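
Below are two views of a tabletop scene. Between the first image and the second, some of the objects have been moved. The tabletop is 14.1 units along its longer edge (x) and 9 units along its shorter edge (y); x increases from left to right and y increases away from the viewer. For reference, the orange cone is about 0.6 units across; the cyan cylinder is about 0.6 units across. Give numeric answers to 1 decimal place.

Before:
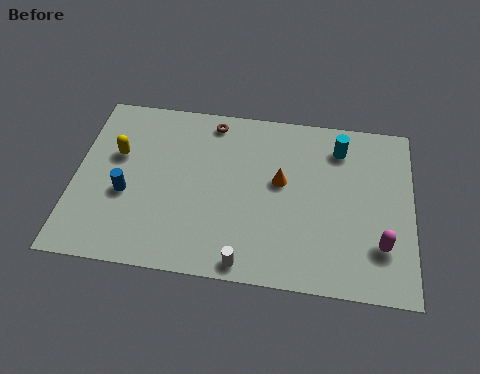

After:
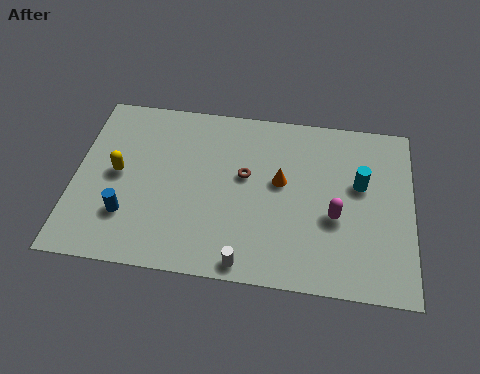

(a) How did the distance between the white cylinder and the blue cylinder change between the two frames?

-0.5

The distance was about 5.8 in the first image and 5.3 in the second, so they moved 0.5 units closer together.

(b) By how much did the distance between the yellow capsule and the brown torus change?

+0.8

They were about 4.5 units apart before and 5.3 after — 0.8 units further apart.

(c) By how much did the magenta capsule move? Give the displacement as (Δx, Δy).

(-1.9, 1.2)

The magenta capsule started near (12.8, 2.4) and ended near (10.9, 3.6).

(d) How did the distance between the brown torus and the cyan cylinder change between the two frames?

-0.6

Before: roughly 5.4 units apart; after: 4.8. That's 0.6 units closer together.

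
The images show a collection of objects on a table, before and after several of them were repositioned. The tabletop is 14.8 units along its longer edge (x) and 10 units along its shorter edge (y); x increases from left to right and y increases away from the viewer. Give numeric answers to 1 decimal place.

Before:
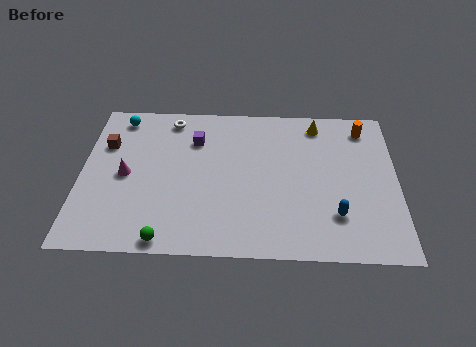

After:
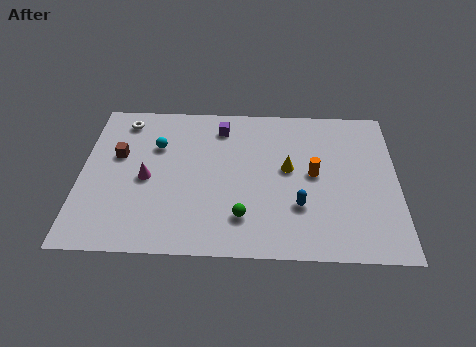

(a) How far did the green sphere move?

3.8

From (4.1, 0.8) to (7.6, 2.3), the green sphere covered √(3.5² + 1.5²) ≈ 3.8 units.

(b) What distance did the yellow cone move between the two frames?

3.4

The yellow cone was near (11.1, 8.6) before and (9.7, 5.5) after, so it travelled √(1.4² + 3.1²) ≈ 3.4 units.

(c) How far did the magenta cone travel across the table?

1.0

From (2.1, 4.8) to (3.1, 4.6), the magenta cone covered √(1.0² + 0.2²) ≈ 1.0 units.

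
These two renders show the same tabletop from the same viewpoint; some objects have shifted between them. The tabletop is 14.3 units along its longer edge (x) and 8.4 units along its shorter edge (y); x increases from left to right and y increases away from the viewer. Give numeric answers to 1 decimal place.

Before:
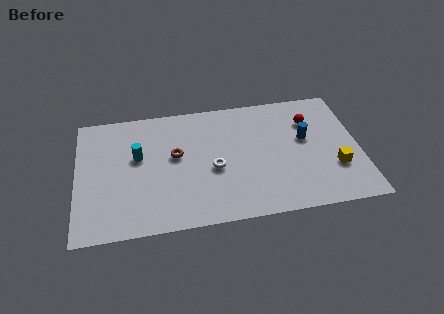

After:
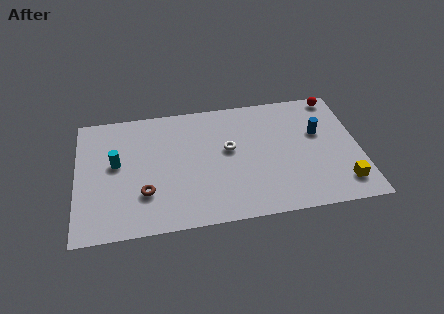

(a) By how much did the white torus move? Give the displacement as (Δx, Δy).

(0.8, 1.2)

The white torus started near (6.9, 3.6) and ended near (7.7, 4.8).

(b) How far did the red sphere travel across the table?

2.1

From (11.9, 6.1) to (13.3, 7.6), the red sphere covered √(1.4² + 1.5²) ≈ 2.1 units.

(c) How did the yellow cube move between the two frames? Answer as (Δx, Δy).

(0.3, -1.1)

From the two frames, the yellow cube sits at roughly (13.0, 2.7) before and (13.3, 1.6) after.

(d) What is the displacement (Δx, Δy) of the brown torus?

(-1.6, -2.3)

The brown torus started near (5.0, 4.8) and ended near (3.4, 2.5).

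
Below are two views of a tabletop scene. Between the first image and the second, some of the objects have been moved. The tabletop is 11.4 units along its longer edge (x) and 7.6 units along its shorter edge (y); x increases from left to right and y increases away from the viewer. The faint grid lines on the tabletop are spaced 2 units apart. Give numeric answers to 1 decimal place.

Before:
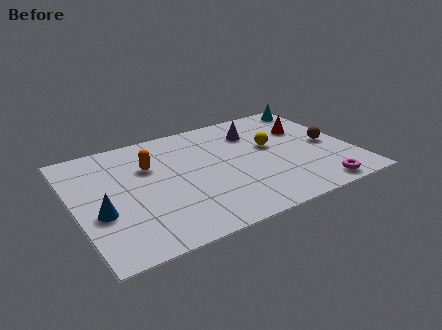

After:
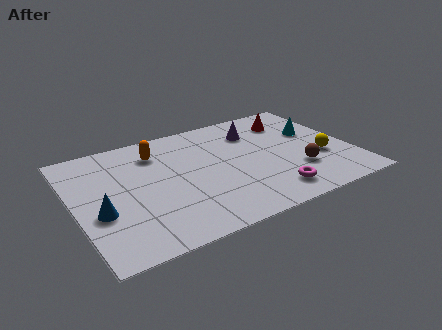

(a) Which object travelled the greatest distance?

the yellow sphere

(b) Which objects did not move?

the purple cone and the blue cone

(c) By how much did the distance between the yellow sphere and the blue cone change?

+1.7

They were about 7.5 units apart before and 9.2 after — 1.7 units further apart.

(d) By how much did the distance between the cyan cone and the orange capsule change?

-1.0

The distance was about 7.6 in the first image and 6.6 in the second, so they moved 1.0 units closer together.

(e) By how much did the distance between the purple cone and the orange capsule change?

-0.4

Before: roughly 4.5 units apart; after: 4.1. That's 0.4 units closer together.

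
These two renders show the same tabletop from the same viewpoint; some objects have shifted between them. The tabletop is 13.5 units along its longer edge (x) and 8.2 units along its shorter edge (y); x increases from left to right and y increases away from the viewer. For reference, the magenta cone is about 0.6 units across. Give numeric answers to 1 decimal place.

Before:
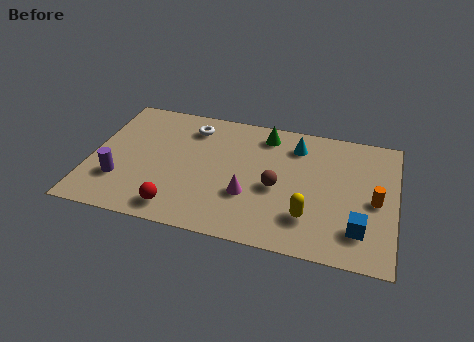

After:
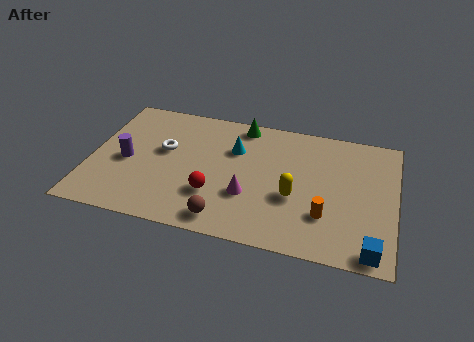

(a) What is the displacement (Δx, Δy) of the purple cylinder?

(0.2, 1.3)

The purple cylinder started near (1.4, 2.4) and ended near (1.6, 3.7).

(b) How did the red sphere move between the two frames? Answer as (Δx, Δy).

(1.5, 1.3)

From the two frames, the red sphere sits at roughly (4.1, 1.2) before and (5.6, 2.5) after.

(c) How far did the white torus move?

2.1

The white torus moved from about (4.3, 6.6) to (3.2, 4.8), a distance of √(1.1² + 1.8²) ≈ 2.1.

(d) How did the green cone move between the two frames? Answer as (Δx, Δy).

(-1.1, 0.4)

The green cone was at about (7.6, 6.9) and moved to about (6.5, 7.3).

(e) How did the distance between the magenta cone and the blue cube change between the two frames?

+0.9

Before: roughly 5.0 units apart; after: 5.9. That's 0.9 units further apart.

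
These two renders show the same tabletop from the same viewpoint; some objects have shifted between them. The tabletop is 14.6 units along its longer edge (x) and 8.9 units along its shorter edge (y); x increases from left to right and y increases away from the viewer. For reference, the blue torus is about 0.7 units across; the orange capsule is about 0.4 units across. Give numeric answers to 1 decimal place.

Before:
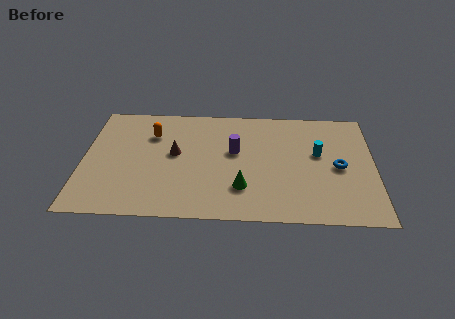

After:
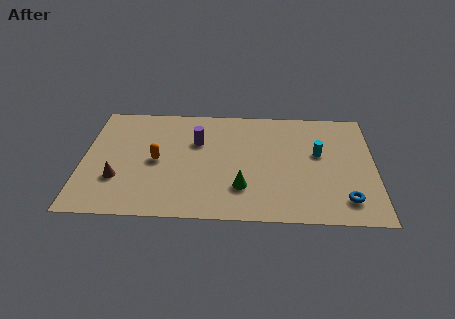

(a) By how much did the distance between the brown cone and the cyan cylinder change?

+3.1

They were about 7.2 units apart before and 10.3 after — 3.1 units further apart.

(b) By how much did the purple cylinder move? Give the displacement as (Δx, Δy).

(-1.9, 0.7)

The purple cylinder was at about (7.6, 5.2) and moved to about (5.7, 5.9).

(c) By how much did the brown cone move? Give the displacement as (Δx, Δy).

(-2.8, -2.1)

From the two frames, the brown cone sits at roughly (4.6, 4.9) before and (1.8, 2.8) after.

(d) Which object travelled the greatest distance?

the brown cone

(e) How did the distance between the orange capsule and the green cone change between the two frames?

-1.4

They were about 6.1 units apart before and 4.7 after — 1.4 units closer together.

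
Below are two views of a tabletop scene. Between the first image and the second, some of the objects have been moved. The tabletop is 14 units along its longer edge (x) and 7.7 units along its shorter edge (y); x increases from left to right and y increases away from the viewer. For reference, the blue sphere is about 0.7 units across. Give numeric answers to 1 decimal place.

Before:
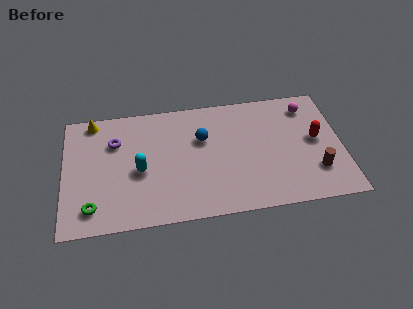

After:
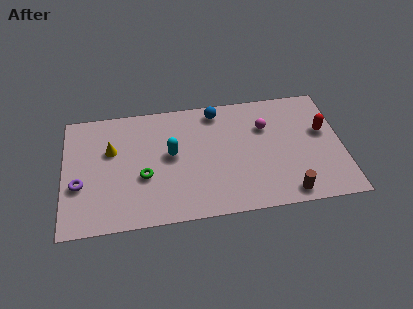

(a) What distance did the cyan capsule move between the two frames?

1.8

The cyan capsule was near (3.8, 3.4) before and (5.4, 4.2) after, so it travelled √(1.6² + 0.8²) ≈ 1.8 units.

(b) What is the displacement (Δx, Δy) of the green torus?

(2.6, 1.6)

The green torus started near (1.4, 1.4) and ended near (4.0, 3.0).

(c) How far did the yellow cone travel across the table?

2.2

The yellow cone moved from about (1.5, 6.9) to (2.4, 4.9), a distance of √(0.9² + 2.0²) ≈ 2.2.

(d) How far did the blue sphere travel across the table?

1.9

The blue sphere moved from about (7.0, 5.0) to (7.8, 6.7), a distance of √(0.8² + 1.7²) ≈ 1.9.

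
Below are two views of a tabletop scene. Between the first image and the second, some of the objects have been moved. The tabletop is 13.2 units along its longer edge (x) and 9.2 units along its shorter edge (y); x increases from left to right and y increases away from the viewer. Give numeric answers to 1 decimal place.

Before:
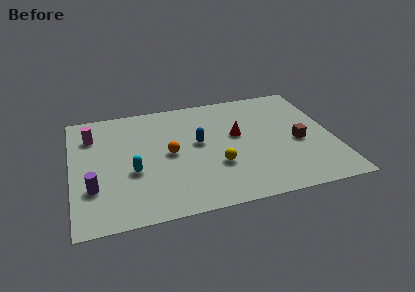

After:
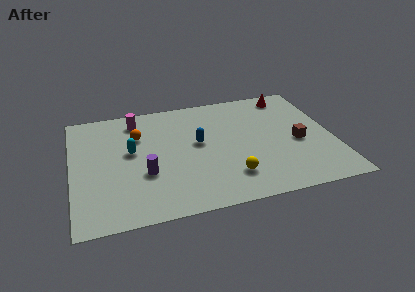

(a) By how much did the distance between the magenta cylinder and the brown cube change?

-1.9

Before: roughly 10.7 units apart; after: 8.8. That's 1.9 units closer together.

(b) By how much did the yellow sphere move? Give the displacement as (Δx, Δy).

(0.6, -1.0)

From the two frames, the yellow sphere sits at roughly (7.2, 3.1) before and (7.8, 2.1) after.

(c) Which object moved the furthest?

the red cone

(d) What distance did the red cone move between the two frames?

4.0

The red cone was near (8.4, 5.3) before and (11.3, 8.0) after, so it travelled √(2.9² + 2.7²) ≈ 4.0 units.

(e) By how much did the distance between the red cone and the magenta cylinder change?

+0.4

Before: roughly 7.5 units apart; after: 7.9. That's 0.4 units further apart.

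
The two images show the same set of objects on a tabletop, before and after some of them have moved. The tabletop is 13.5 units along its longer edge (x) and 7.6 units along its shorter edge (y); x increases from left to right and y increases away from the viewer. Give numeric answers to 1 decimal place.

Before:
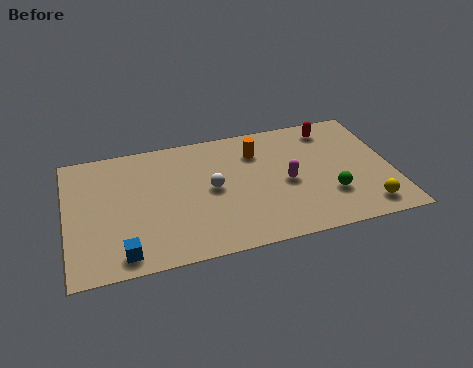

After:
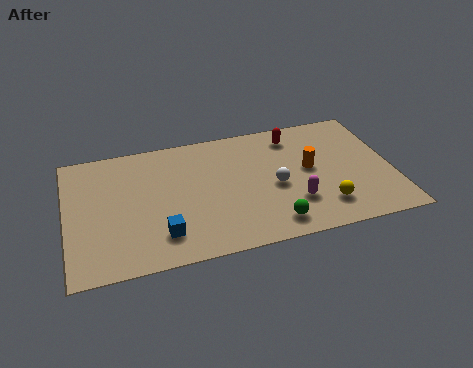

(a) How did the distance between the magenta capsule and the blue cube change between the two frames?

-1.8

The distance was about 7.3 in the first image and 5.5 in the second, so they moved 1.8 units closer together.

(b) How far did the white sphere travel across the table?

2.6

The white sphere moved from about (6.0, 3.9) to (8.6, 3.4), a distance of √(2.6² + 0.5²) ≈ 2.6.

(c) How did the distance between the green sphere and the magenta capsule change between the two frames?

-0.7

The distance was about 2.1 in the first image and 1.4 in the second, so they moved 0.7 units closer together.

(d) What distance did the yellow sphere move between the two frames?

1.8

The yellow sphere was near (12.2, 1.2) before and (10.5, 1.7) after, so it travelled √(1.7² + 0.5²) ≈ 1.8 units.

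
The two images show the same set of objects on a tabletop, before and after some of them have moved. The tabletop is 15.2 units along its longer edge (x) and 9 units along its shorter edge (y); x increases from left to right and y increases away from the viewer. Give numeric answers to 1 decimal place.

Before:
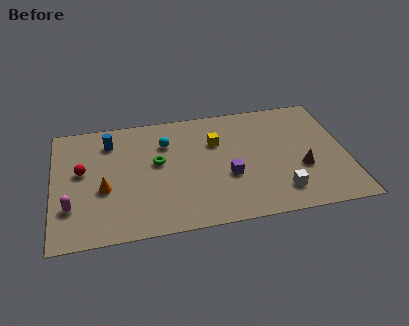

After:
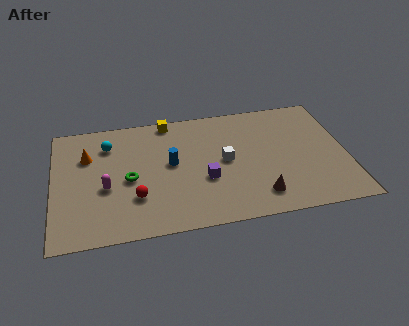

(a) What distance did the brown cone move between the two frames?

2.8

The brown cone was near (12.8, 3.3) before and (10.5, 1.7) after, so it travelled √(2.3² + 1.6²) ≈ 2.8 units.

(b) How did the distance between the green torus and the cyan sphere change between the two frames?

+1.5

The distance was about 1.5 in the first image and 3.0 in the second, so they moved 1.5 units further apart.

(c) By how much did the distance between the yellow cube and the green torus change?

+1.4

The distance was about 3.3 in the first image and 4.7 in the second, so they moved 1.4 units further apart.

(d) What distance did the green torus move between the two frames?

1.8

From (5.4, 5.1) to (3.9, 4.1), the green torus covered √(1.5² + 1.0²) ≈ 1.8 units.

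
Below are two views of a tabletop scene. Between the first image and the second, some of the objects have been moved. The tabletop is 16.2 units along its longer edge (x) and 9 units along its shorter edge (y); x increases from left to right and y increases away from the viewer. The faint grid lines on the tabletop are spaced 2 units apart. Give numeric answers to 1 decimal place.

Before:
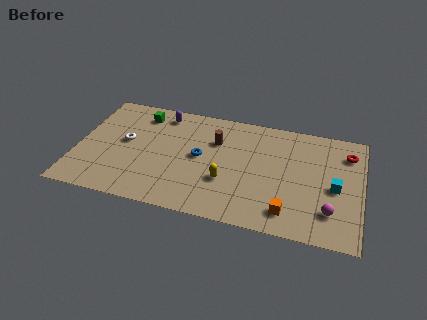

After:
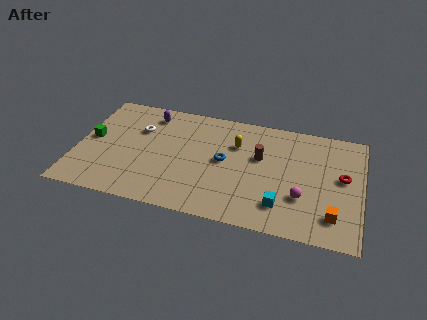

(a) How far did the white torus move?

1.4

The white torus moved from about (2.7, 4.9) to (3.4, 6.1), a distance of √(0.7² + 1.2²) ≈ 1.4.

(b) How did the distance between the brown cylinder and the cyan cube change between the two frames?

-3.4

Before: roughly 7.2 units apart; after: 3.8. That's 3.4 units closer together.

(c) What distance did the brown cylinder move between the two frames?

2.7

The brown cylinder moved from about (7.8, 6.2) to (10.4, 5.5), a distance of √(2.6² + 0.7²) ≈ 2.7.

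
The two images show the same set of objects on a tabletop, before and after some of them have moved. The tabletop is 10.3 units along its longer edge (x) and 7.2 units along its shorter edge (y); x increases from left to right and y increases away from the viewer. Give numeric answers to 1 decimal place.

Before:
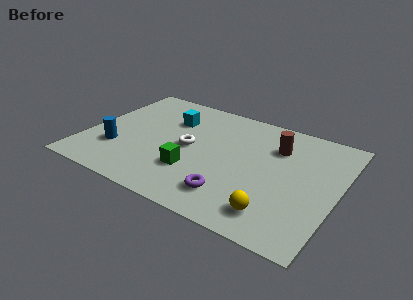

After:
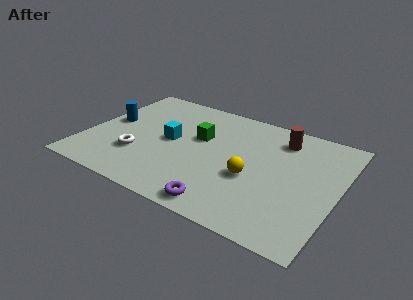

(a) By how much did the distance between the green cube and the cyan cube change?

-1.9

They were about 3.2 units apart before and 1.3 after — 1.9 units closer together.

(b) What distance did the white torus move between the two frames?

2.4

The white torus moved from about (4.2, 3.6) to (2.3, 2.2), a distance of √(1.9² + 1.4²) ≈ 2.4.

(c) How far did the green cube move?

2.2

The green cube was near (4.6, 2.2) before and (4.5, 4.4) after, so it travelled √(0.1² + 2.2²) ≈ 2.2 units.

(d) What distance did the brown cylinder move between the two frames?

0.6

The brown cylinder was near (7.6, 5.2) before and (7.7, 5.8) after, so it travelled √(0.1² + 0.6²) ≈ 0.6 units.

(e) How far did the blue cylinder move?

1.8

From (1.4, 2.2) to (0.8, 3.9), the blue cylinder covered √(0.6² + 1.7²) ≈ 1.8 units.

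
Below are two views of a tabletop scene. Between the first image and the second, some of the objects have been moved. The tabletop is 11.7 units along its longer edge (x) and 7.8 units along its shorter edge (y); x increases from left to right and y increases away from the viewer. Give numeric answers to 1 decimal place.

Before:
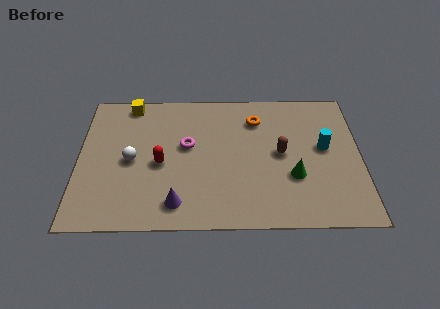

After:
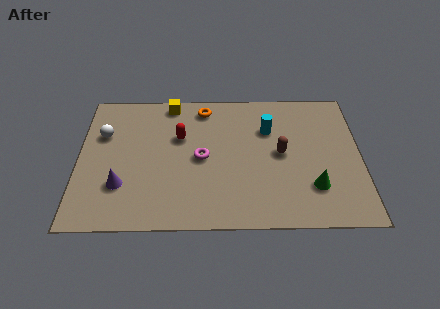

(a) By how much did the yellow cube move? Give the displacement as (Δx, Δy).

(1.7, 0.0)

From the two frames, the yellow cube sits at roughly (2.1, 7.0) before and (3.8, 7.0) after.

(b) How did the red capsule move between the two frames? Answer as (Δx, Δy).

(0.8, 1.5)

The red capsule was at about (3.4, 3.5) and moved to about (4.2, 5.0).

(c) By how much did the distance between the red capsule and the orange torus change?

-2.7

Before: roughly 4.7 units apart; after: 2.0. That's 2.7 units closer together.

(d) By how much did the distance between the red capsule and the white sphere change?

+2.0

The distance was about 1.2 in the first image and 3.2 in the second, so they moved 2.0 units further apart.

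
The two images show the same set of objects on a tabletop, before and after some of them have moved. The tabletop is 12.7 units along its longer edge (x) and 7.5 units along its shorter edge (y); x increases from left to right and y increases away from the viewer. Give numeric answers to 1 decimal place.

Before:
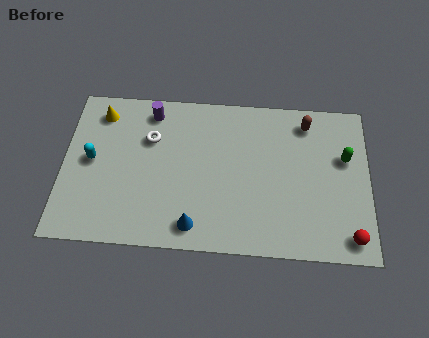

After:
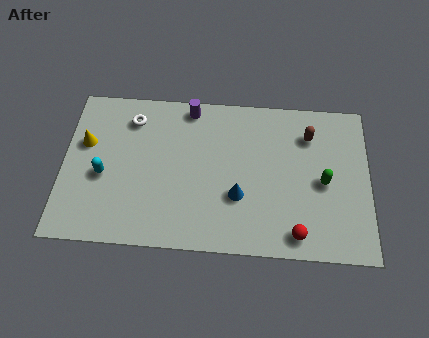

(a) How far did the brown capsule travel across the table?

0.6

The brown capsule moved from about (10.1, 6.3) to (10.2, 5.7), a distance of √(0.1² + 0.6²) ≈ 0.6.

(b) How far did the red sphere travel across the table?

2.2

From (11.9, 1.0) to (9.7, 1.0), the red sphere covered √(2.2² + 0.0²) ≈ 2.2 units.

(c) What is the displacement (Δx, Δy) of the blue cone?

(1.8, 1.5)

The blue cone started near (5.5, 1.1) and ended near (7.3, 2.6).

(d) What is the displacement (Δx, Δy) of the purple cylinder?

(1.6, 0.3)

The purple cylinder started near (3.6, 6.4) and ended near (5.2, 6.7).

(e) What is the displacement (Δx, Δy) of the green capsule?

(-0.9, -1.2)

From the two frames, the green capsule sits at roughly (11.7, 4.7) before and (10.8, 3.5) after.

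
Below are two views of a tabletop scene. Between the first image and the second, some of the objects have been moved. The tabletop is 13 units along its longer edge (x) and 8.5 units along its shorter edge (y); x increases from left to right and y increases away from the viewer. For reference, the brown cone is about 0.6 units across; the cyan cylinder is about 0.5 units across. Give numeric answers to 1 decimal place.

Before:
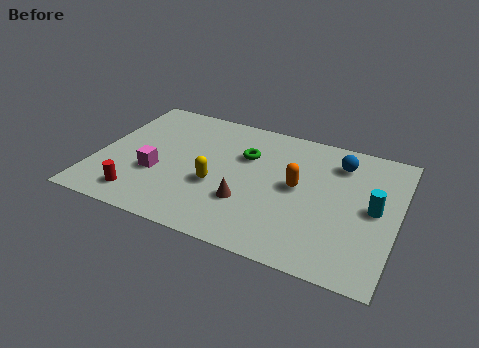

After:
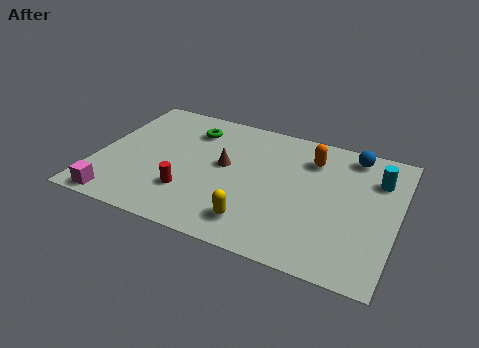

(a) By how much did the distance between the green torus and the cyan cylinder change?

+2.3

They were about 5.9 units apart before and 8.2 after — 2.3 units further apart.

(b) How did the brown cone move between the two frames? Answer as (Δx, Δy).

(-1.2, 2.0)

The brown cone started near (6.7, 2.7) and ended near (5.5, 4.7).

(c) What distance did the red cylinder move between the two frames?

2.2

The red cylinder moved from about (2.2, 1.4) to (4.2, 2.4), a distance of √(2.0² + 1.0²) ≈ 2.2.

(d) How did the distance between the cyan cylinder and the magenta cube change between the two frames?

+2.6

Before: roughly 9.4 units apart; after: 12.0. That's 2.6 units further apart.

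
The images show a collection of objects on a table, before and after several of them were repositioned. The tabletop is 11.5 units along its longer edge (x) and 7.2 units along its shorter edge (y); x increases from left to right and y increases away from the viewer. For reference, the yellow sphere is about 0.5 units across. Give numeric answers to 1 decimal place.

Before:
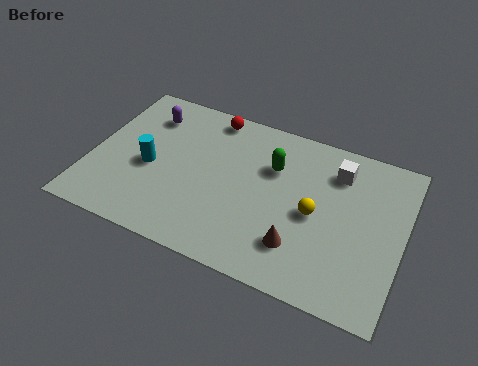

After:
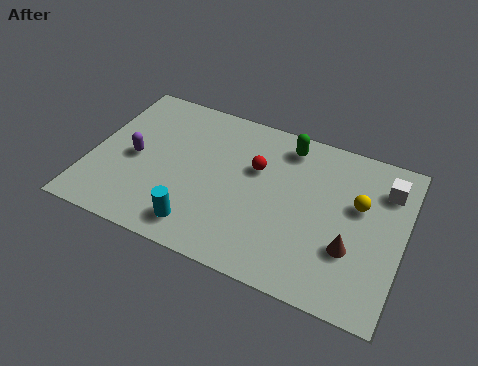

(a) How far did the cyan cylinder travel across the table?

2.9

From (2.2, 3.2) to (4.3, 1.2), the cyan cylinder covered √(2.1² + 2.0²) ≈ 2.9 units.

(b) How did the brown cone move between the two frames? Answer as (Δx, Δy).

(1.8, 0.6)

From the two frames, the brown cone sits at roughly (7.9, 1.8) before and (9.7, 2.4) after.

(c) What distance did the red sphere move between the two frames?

2.6

The red sphere was near (4.1, 6.4) before and (6.0, 4.6) after, so it travelled √(1.9² + 1.8²) ≈ 2.6 units.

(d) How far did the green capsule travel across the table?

1.3

The green capsule was near (6.6, 4.9) before and (7.0, 6.1) after, so it travelled √(0.4² + 1.2²) ≈ 1.3 units.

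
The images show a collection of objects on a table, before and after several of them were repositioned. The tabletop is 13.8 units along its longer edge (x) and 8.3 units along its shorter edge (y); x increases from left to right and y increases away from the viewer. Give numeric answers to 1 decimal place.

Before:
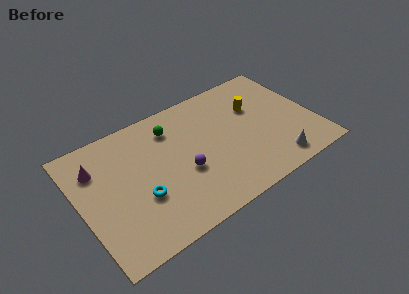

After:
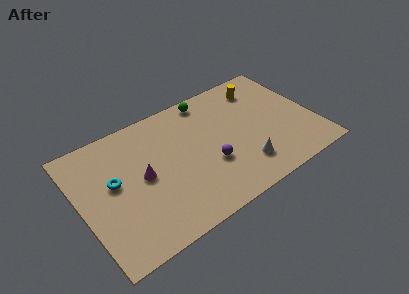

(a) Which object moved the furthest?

the magenta cone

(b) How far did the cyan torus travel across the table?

2.1

The cyan torus moved from about (3.3, 3.0) to (2.0, 4.7), a distance of √(1.3² + 1.7²) ≈ 2.1.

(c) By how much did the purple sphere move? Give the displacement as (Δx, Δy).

(1.5, -0.3)

The purple sphere was at about (5.9, 3.3) and moved to about (7.4, 3.0).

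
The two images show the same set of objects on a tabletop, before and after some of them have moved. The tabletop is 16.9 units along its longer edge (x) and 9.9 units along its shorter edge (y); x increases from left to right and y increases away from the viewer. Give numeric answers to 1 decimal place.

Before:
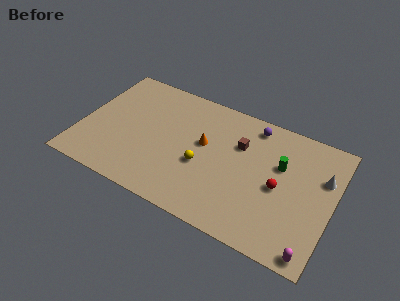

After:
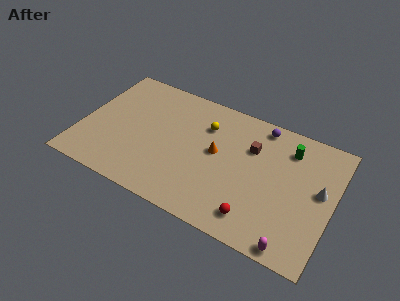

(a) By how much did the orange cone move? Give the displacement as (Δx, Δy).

(0.9, -0.3)

The orange cone was at about (8.2, 5.7) and moved to about (9.1, 5.4).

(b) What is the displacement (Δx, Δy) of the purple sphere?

(0.5, 0.2)

The purple sphere started near (11.2, 8.6) and ended near (11.7, 8.8).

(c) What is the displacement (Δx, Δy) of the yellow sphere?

(-0.2, 3.2)

The yellow sphere was at about (8.3, 4.0) and moved to about (8.1, 7.2).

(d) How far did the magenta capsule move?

1.2

The magenta capsule moved from about (16.0, 0.9) to (14.8, 0.8), a distance of √(1.2² + 0.1²) ≈ 1.2.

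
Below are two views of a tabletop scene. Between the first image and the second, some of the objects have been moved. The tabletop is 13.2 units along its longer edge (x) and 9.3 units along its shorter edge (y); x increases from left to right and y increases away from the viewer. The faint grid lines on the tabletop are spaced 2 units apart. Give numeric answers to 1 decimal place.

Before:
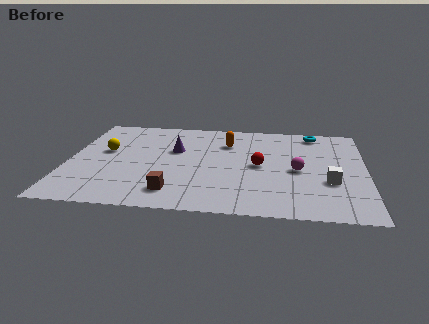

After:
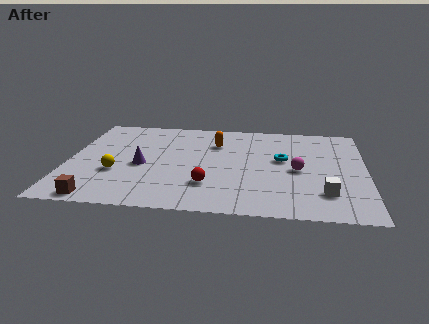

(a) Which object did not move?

the magenta sphere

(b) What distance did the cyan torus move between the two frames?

3.2

The cyan torus was near (10.9, 8.2) before and (9.5, 5.3) after, so it travelled √(1.4² + 2.9²) ≈ 3.2 units.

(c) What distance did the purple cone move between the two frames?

2.2

The purple cone moved from about (4.7, 5.8) to (3.3, 4.1), a distance of √(1.4² + 1.7²) ≈ 2.2.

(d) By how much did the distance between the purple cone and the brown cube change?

-0.4

The distance was about 4.1 in the first image and 3.7 in the second, so they moved 0.4 units closer together.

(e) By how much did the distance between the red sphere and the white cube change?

+1.7

Before: roughly 3.4 units apart; after: 5.1. That's 1.7 units further apart.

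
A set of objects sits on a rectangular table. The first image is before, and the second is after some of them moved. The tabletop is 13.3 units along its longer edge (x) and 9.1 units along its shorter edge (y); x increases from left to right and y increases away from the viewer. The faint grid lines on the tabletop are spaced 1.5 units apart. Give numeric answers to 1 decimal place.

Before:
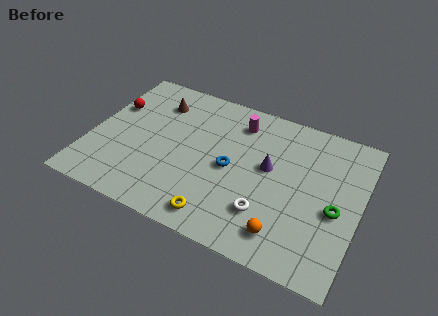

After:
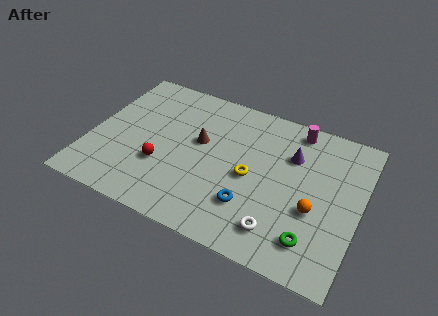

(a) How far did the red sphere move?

4.0

From (0.8, 5.9) to (3.7, 3.1), the red sphere covered √(2.9² + 2.8²) ≈ 4.0 units.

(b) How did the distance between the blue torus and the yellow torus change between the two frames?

-1.4

Before: roughly 3.1 units apart; after: 1.7. That's 1.4 units closer together.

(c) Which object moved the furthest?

the red sphere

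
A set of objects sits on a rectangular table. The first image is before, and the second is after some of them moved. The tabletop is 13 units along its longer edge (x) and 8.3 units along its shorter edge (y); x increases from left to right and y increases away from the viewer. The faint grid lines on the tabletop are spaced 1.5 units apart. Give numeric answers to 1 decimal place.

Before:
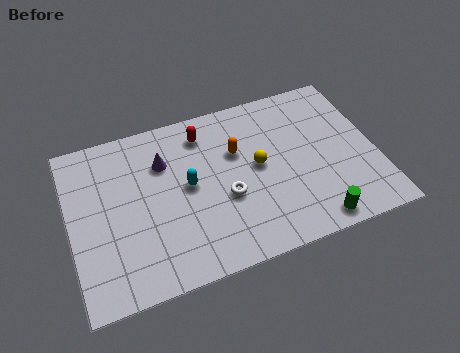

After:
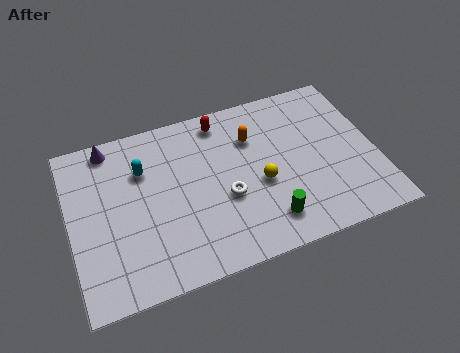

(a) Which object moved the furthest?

the purple cone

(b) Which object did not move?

the white torus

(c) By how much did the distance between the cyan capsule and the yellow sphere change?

+2.3

The distance was about 3.0 in the first image and 5.3 in the second, so they moved 2.3 units further apart.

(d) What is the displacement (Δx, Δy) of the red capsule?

(0.8, 0.4)

The red capsule was at about (5.9, 6.8) and moved to about (6.7, 7.2).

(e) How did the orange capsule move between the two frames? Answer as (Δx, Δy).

(0.7, 0.5)

From the two frames, the orange capsule sits at roughly (7.2, 5.4) before and (7.9, 5.9) after.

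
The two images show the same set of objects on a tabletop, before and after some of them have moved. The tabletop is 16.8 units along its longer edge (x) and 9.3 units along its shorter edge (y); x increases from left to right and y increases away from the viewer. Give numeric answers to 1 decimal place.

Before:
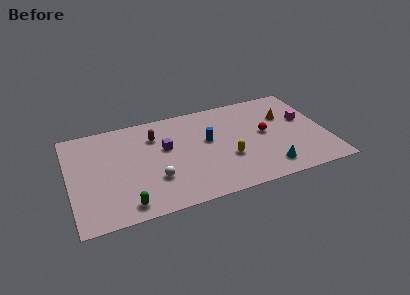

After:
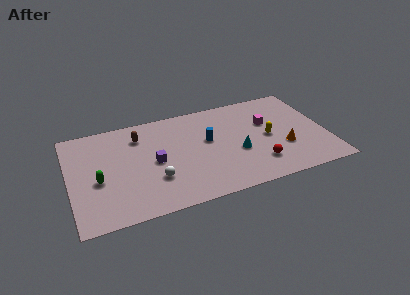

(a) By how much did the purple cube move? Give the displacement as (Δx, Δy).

(-0.8, -1.1)

The purple cube was at about (6.3, 5.6) and moved to about (5.5, 4.5).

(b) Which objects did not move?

the blue cylinder and the white sphere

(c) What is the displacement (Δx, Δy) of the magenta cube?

(-2.4, 0.4)

The magenta cube was at about (15.5, 5.5) and moved to about (13.1, 5.9).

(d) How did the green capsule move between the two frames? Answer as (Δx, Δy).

(-1.6, 2.7)

The green capsule started near (3.4, 1.2) and ended near (1.8, 3.9).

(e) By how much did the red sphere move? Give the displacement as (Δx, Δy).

(-0.7, -2.7)

From the two frames, the red sphere sits at roughly (12.8, 4.9) before and (12.1, 2.2) after.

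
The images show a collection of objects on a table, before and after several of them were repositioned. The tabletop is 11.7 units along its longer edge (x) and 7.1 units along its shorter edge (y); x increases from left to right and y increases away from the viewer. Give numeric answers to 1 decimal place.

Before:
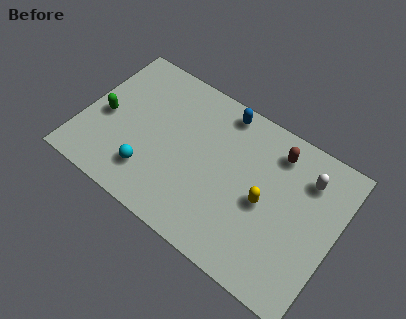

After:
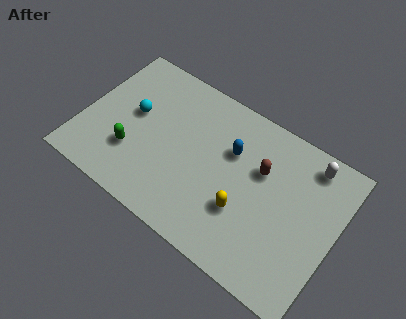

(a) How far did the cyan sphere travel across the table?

2.6

The cyan sphere moved from about (3.4, 1.7) to (2.2, 4.0), a distance of √(1.2² + 2.3²) ≈ 2.6.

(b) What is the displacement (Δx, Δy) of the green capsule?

(1.5, -1.0)

The green capsule started near (1.0, 3.2) and ended near (2.5, 2.2).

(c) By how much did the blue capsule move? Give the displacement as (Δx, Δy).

(0.7, -1.6)

From the two frames, the blue capsule sits at roughly (6.0, 6.3) before and (6.7, 4.7) after.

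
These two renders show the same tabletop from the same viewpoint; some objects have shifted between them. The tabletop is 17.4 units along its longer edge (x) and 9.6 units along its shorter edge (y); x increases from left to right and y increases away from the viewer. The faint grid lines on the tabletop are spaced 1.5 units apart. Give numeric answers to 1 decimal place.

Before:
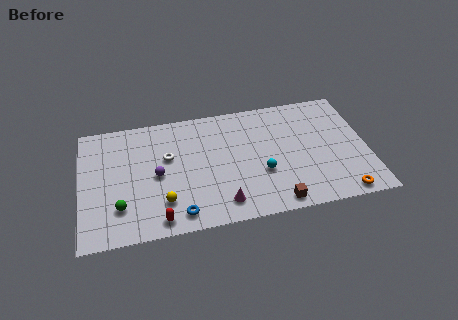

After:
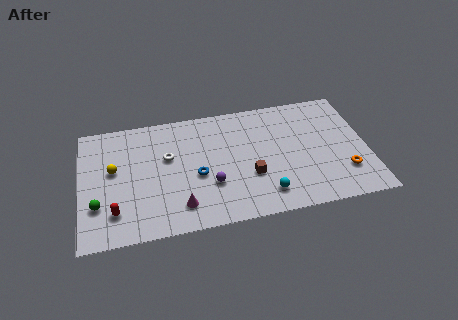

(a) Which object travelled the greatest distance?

the yellow sphere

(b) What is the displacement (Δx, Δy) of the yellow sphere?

(-2.9, 3.1)

The yellow sphere was at about (4.9, 2.4) and moved to about (2.0, 5.5).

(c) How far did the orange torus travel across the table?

1.7

From (15.6, 0.9) to (15.9, 2.6), the orange torus covered √(0.3² + 1.7²) ≈ 1.7 units.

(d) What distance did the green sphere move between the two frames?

1.4

The green sphere was near (2.3, 2.5) before and (1.0, 2.9) after, so it travelled √(1.3² + 0.4²) ≈ 1.4 units.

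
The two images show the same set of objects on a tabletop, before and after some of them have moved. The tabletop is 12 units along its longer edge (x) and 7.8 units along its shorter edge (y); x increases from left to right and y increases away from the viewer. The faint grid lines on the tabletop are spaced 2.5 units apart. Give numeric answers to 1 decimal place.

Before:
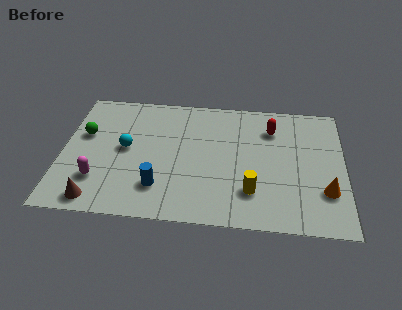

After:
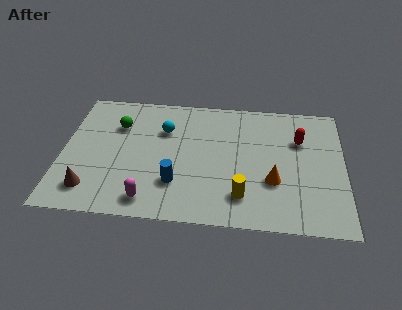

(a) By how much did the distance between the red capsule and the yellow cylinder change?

+0.3

The distance was about 4.0 in the first image and 4.3 in the second, so they moved 0.3 units further apart.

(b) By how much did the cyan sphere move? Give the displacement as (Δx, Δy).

(1.6, 1.3)

The cyan sphere started near (2.7, 4.1) and ended near (4.3, 5.4).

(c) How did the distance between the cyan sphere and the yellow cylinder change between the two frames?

-0.8

The distance was about 5.8 in the first image and 5.0 in the second, so they moved 0.8 units closer together.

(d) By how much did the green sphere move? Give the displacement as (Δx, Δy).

(1.4, 0.7)

The green sphere started near (0.9, 4.8) and ended near (2.3, 5.5).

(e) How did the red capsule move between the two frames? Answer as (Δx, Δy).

(1.2, -0.6)

From the two frames, the red capsule sits at roughly (8.9, 5.9) before and (10.1, 5.3) after.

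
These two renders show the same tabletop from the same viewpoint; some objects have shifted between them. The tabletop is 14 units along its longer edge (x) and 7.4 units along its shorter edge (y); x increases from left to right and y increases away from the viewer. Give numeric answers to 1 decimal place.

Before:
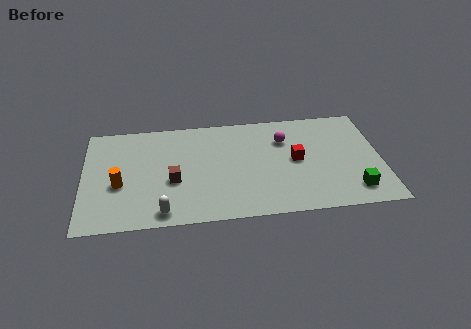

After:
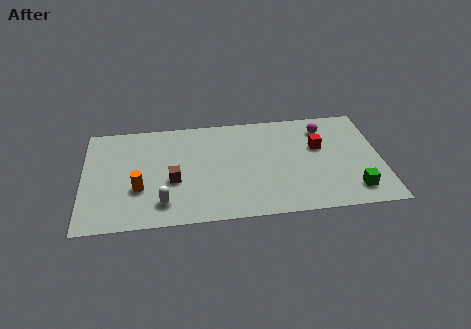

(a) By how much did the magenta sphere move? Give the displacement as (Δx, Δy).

(1.9, 0.6)

The magenta sphere started near (9.5, 5.3) and ended near (11.4, 5.9).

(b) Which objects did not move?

the brown cube and the green cube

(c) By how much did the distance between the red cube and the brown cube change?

+1.2

Before: roughly 5.9 units apart; after: 7.1. That's 1.2 units further apart.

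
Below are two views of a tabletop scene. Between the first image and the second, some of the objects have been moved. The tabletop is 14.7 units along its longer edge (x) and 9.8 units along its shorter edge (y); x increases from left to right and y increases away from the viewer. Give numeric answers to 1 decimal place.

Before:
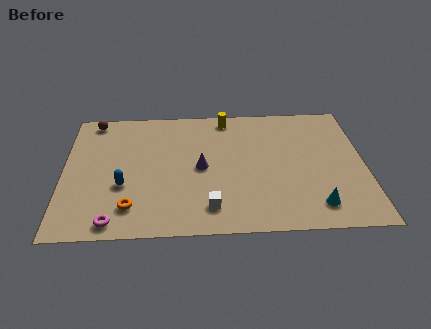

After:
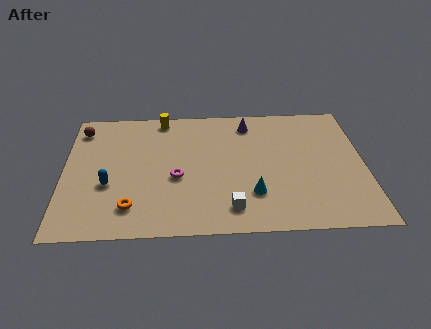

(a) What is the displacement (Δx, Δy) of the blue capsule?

(-0.7, 0.1)

The blue capsule started near (2.9, 3.6) and ended near (2.2, 3.7).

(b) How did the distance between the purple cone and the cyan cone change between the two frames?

-0.8

They were about 6.3 units apart before and 5.5 after — 0.8 units closer together.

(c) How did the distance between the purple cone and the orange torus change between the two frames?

+4.1

The distance was about 4.4 in the first image and 8.5 in the second, so they moved 4.1 units further apart.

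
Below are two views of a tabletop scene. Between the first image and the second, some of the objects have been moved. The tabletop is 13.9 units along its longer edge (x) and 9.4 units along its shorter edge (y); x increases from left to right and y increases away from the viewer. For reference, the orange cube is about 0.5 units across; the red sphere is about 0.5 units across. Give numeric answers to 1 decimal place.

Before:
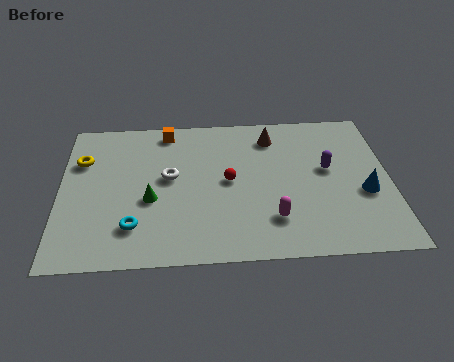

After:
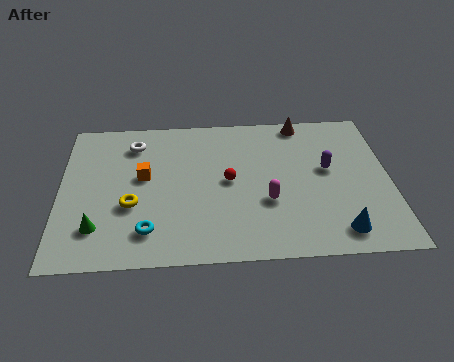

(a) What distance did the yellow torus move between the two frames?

3.7

From (0.9, 6.5) to (3.0, 3.5), the yellow torus covered √(2.1² + 3.0²) ≈ 3.7 units.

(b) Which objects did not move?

the red sphere and the purple capsule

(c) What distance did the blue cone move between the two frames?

2.6

The blue cone was near (12.8, 3.7) before and (11.6, 1.4) after, so it travelled √(1.2² + 2.3²) ≈ 2.6 units.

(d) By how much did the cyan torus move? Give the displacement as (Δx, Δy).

(0.6, -0.3)

From the two frames, the cyan torus sits at roughly (3.1, 2.2) before and (3.7, 1.9) after.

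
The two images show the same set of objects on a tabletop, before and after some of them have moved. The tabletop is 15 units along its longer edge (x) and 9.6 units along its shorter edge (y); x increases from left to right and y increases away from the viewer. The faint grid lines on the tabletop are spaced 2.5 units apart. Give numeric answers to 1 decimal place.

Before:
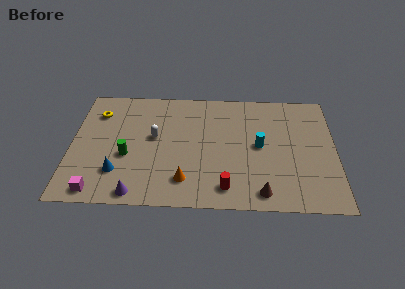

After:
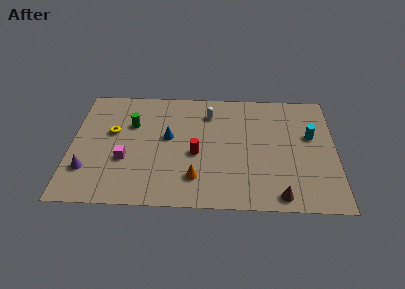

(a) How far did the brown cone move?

1.0

The brown cone was near (10.8, 1.2) before and (11.8, 1.0) after, so it travelled √(1.0² + 0.2²) ≈ 1.0 units.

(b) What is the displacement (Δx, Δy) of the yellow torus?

(0.9, -1.6)

From the two frames, the yellow torus sits at roughly (1.4, 7.3) before and (2.3, 5.7) after.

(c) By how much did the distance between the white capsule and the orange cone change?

+1.5

Before: roughly 3.8 units apart; after: 5.3. That's 1.5 units further apart.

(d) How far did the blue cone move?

4.0

From (2.7, 2.5) to (5.5, 5.4), the blue cone covered √(2.8² + 2.9²) ≈ 4.0 units.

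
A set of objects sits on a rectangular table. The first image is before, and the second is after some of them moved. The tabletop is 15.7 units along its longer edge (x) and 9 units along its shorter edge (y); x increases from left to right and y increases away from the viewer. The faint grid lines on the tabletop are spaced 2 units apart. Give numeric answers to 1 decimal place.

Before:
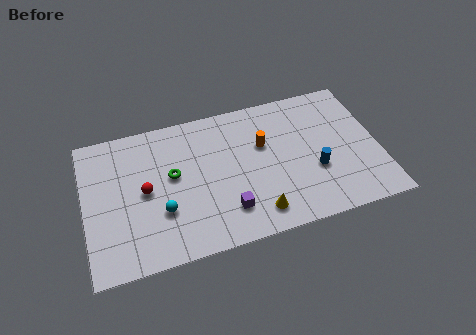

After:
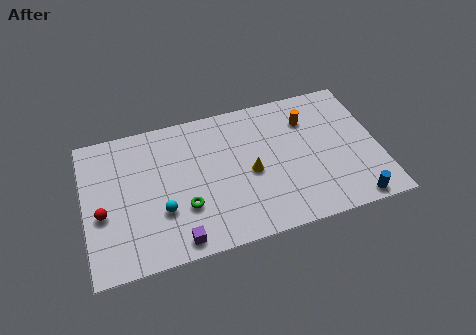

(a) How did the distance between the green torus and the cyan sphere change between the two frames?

-1.0

The distance was about 2.2 in the first image and 1.2 in the second, so they moved 1.0 units closer together.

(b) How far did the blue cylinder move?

3.1

The blue cylinder moved from about (12.2, 3.3) to (14.0, 0.8), a distance of √(1.8² + 2.5²) ≈ 3.1.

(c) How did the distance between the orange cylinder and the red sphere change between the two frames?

+5.1

The distance was about 6.5 in the first image and 11.6 in the second, so they moved 5.1 units further apart.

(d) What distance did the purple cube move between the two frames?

2.9

The purple cube was near (7.4, 2.1) before and (4.7, 1.0) after, so it travelled √(2.7² + 1.1²) ≈ 2.9 units.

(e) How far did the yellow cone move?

2.6

The yellow cone was near (8.9, 1.5) before and (8.8, 4.1) after, so it travelled √(0.1² + 2.6²) ≈ 2.6 units.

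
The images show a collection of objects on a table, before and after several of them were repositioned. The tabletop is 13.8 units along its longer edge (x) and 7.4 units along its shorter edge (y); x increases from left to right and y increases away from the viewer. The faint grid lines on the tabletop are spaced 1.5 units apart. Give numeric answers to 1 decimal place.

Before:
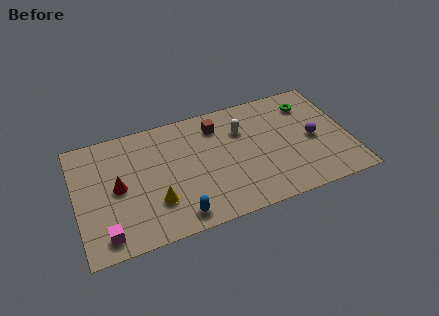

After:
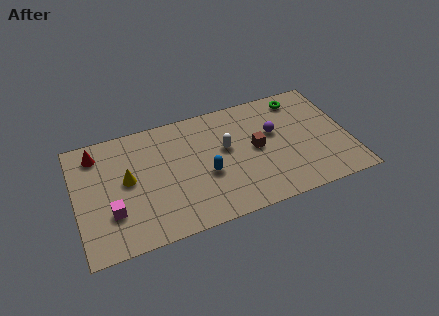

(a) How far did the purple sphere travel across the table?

2.1

The purple sphere moved from about (12.0, 3.5) to (10.1, 4.5), a distance of √(1.9² + 1.0²) ≈ 2.1.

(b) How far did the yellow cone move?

2.2

The yellow cone was near (3.9, 2.2) before and (2.6, 4.0) after, so it travelled √(1.3² + 1.8²) ≈ 2.2 units.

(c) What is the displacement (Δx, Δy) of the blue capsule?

(1.6, 2.0)

The blue capsule was at about (4.9, 1.0) and moved to about (6.5, 3.0).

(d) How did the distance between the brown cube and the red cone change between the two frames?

+2.6

They were about 5.6 units apart before and 8.2 after — 2.6 units further apart.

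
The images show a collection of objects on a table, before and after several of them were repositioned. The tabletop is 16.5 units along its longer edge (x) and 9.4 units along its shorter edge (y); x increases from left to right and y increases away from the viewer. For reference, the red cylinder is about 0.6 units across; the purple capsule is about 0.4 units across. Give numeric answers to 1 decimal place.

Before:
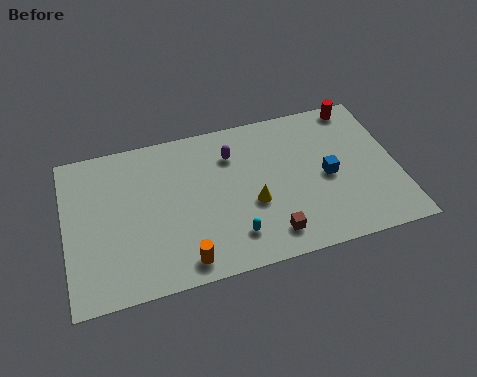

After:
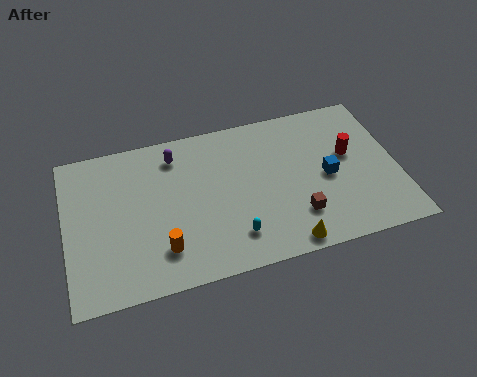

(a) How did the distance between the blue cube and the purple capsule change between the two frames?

+2.8

Before: roughly 5.3 units apart; after: 8.1. That's 2.8 units further apart.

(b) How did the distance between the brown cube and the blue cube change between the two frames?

-1.6

They were about 4.2 units apart before and 2.6 after — 1.6 units closer together.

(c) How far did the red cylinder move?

3.1

The red cylinder was near (14.9, 8.5) before and (14.2, 5.5) after, so it travelled √(0.7² + 3.0²) ≈ 3.1 units.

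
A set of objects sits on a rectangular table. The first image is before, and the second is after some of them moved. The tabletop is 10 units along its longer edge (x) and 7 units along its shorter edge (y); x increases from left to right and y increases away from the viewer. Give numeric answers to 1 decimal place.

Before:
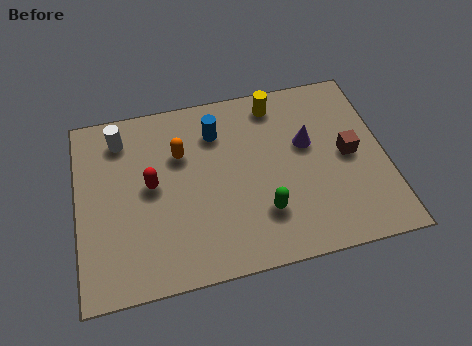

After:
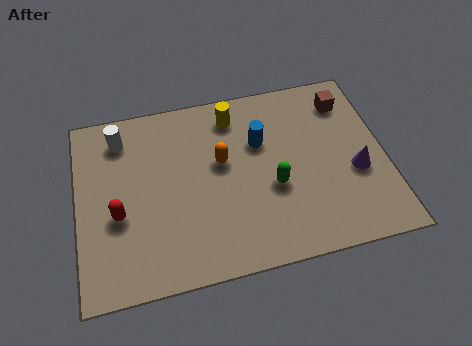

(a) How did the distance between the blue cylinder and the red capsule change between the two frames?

+2.3

Before: roughly 2.7 units apart; after: 5.0. That's 2.3 units further apart.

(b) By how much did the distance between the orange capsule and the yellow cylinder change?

-1.7

The distance was about 3.5 in the first image and 1.8 in the second, so they moved 1.7 units closer together.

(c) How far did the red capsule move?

1.4

The red capsule moved from about (2.4, 3.7) to (1.3, 2.8), a distance of √(1.1² + 0.9²) ≈ 1.4.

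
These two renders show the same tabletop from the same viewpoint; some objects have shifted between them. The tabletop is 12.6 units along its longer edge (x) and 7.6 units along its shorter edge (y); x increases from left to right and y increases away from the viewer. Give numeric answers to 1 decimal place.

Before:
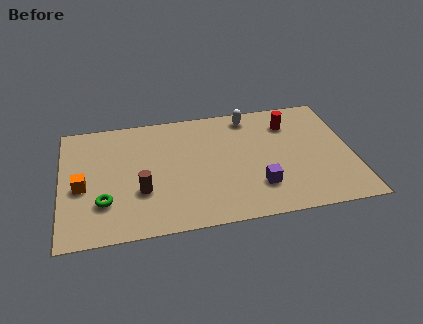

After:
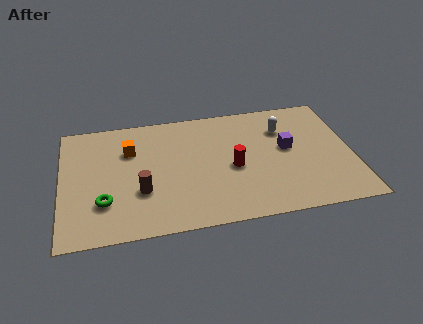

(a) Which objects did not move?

the brown cylinder and the green torus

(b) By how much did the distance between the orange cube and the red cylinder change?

-4.6

The distance was about 9.4 in the first image and 4.8 in the second, so they moved 4.6 units closer together.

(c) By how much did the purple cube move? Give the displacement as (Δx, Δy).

(1.4, 2.2)

From the two frames, the purple cube sits at roughly (8.4, 2.0) before and (9.8, 4.2) after.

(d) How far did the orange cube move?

2.9

From (0.9, 3.3) to (3.0, 5.3), the orange cube covered √(2.1² + 2.0²) ≈ 2.9 units.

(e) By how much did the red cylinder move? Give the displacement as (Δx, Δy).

(-2.6, -2.4)

The red cylinder started near (10.0, 5.8) and ended near (7.4, 3.4).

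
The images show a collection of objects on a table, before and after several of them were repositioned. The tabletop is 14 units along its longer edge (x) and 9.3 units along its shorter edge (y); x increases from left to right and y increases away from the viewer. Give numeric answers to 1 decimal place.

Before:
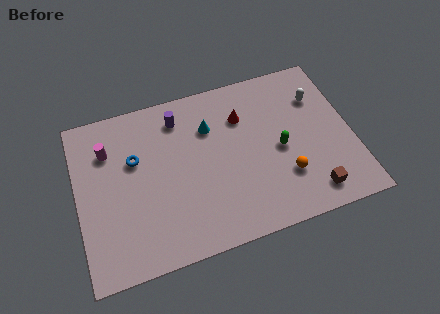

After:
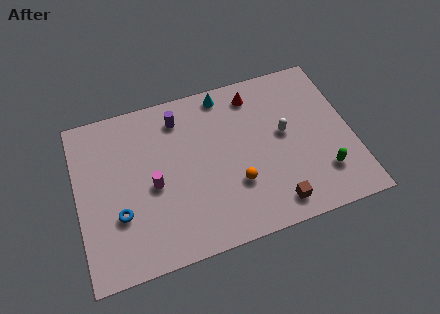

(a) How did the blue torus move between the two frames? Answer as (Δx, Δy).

(-1.0, -2.8)

From the two frames, the blue torus sits at roughly (3.0, 5.9) before and (2.0, 3.1) after.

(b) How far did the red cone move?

1.3

The red cone was near (8.6, 6.7) before and (9.3, 7.8) after, so it travelled √(0.7² + 1.1²) ≈ 1.3 units.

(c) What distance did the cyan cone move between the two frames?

1.9

From (6.9, 6.6) to (7.8, 8.3), the cyan cone covered √(0.9² + 1.7²) ≈ 1.9 units.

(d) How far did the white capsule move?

2.5

The white capsule was near (12.5, 6.7) before and (10.6, 5.1) after, so it travelled √(1.9² + 1.6²) ≈ 2.5 units.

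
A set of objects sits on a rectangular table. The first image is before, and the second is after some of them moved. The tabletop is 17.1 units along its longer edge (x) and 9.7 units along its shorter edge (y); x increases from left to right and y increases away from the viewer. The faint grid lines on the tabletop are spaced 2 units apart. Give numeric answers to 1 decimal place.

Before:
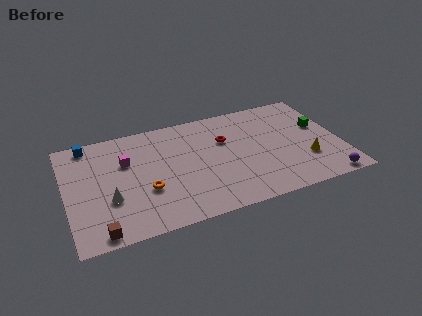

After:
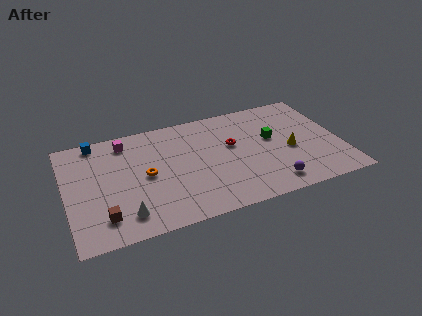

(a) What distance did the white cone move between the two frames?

1.8

From (2.6, 3.4) to (3.4, 1.8), the white cone covered √(0.8² + 1.6²) ≈ 1.8 units.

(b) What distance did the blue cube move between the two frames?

0.5

From (1.6, 8.7) to (2.1, 8.8), the blue cube covered √(0.5² + 0.1²) ≈ 0.5 units.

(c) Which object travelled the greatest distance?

the purple sphere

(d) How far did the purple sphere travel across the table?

3.5

The purple sphere was near (15.8, 0.8) before and (12.4, 1.5) after, so it travelled √(3.4² + 0.7²) ≈ 3.5 units.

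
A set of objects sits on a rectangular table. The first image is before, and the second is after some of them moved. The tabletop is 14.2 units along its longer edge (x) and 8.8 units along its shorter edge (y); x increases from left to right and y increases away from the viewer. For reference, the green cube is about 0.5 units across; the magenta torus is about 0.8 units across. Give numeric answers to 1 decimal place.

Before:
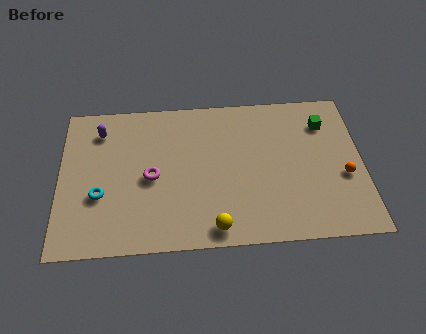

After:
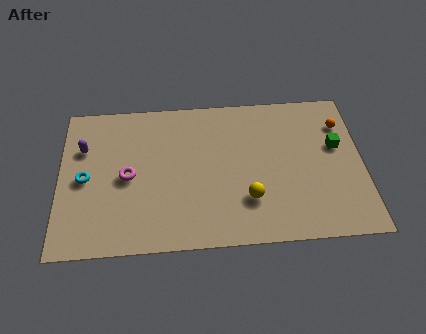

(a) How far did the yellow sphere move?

2.2

The yellow sphere was near (7.2, 1.0) before and (8.8, 2.5) after, so it travelled √(1.6² + 1.5²) ≈ 2.2 units.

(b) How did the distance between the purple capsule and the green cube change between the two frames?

+1.3

They were about 10.6 units apart before and 11.9 after — 1.3 units further apart.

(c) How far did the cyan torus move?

1.2

The cyan torus was near (1.9, 3.2) before and (1.2, 4.2) after, so it travelled √(0.7² + 1.0²) ≈ 1.2 units.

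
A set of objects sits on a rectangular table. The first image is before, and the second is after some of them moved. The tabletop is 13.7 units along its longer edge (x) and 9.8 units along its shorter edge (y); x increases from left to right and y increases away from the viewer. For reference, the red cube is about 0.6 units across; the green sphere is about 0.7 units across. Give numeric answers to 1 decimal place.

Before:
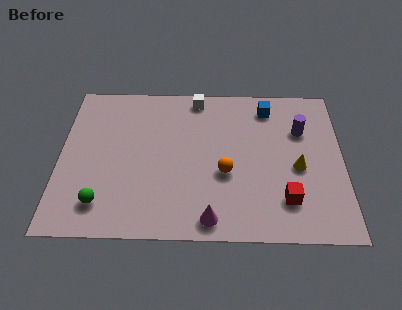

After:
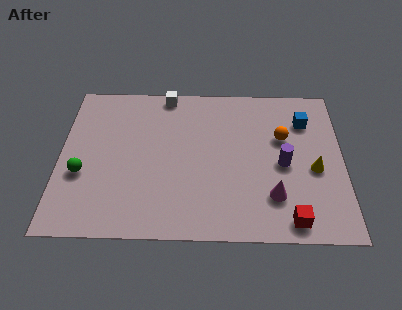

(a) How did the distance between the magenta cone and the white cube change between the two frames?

+0.6

They were about 7.7 units apart before and 8.3 after — 0.6 units further apart.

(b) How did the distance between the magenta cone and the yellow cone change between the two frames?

-2.7

They were about 5.3 units apart before and 2.6 after — 2.7 units closer together.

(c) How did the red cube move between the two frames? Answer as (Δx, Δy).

(0.2, -1.2)

The red cube was at about (10.9, 2.3) and moved to about (11.1, 1.1).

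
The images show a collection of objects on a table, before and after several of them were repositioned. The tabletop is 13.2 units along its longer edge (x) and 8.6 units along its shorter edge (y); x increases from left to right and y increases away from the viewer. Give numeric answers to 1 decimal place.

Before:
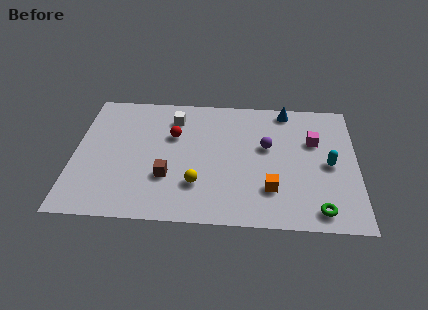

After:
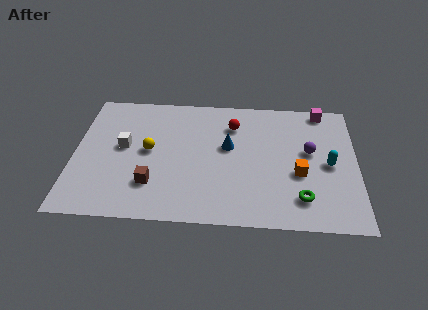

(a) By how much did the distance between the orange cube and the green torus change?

-0.9

They were about 2.5 units apart before and 1.6 after — 0.9 units closer together.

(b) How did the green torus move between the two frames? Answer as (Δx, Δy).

(-0.8, 0.7)

From the two frames, the green torus sits at roughly (11.4, 1.1) before and (10.6, 1.8) after.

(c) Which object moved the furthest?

the blue cone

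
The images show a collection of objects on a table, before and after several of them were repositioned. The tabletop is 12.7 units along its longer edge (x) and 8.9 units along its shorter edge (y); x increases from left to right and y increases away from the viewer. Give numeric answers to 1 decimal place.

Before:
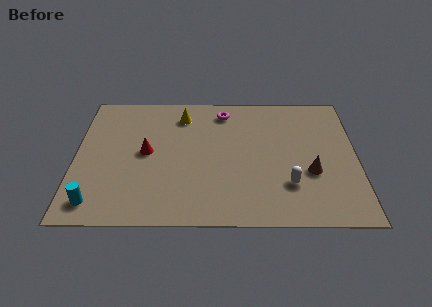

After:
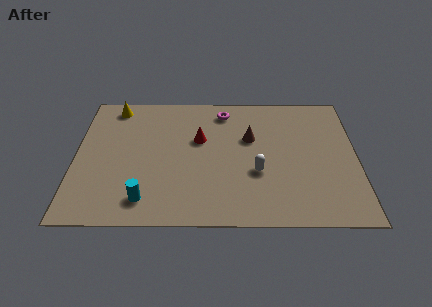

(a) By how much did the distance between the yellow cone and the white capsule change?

+1.2

The distance was about 6.7 in the first image and 7.9 in the second, so they moved 1.2 units further apart.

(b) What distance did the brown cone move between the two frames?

3.5

The brown cone moved from about (10.6, 3.3) to (7.9, 5.6), a distance of √(2.7² + 2.3²) ≈ 3.5.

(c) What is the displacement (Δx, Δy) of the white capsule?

(-1.4, 0.8)

The white capsule started near (9.6, 2.5) and ended near (8.2, 3.3).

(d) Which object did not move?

the magenta torus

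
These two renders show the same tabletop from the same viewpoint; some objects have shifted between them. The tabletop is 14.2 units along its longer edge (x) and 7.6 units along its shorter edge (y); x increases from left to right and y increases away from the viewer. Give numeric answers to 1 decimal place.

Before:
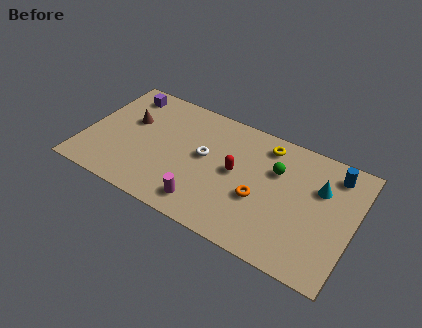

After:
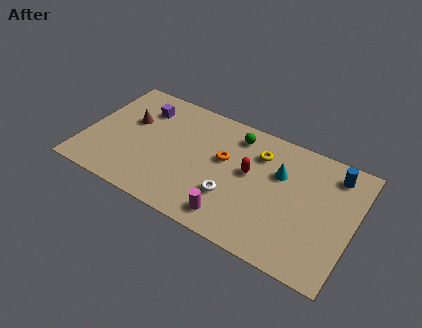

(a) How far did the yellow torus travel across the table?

0.8

The yellow torus moved from about (9.3, 6.4) to (9.0, 5.7), a distance of √(0.3² + 0.7²) ≈ 0.8.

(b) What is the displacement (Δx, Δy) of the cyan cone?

(-2.1, -0.1)

The cyan cone was at about (12.3, 5.1) and moved to about (10.2, 5.0).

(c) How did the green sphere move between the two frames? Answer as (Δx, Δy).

(-2.3, 1.2)

The green sphere was at about (10.0, 5.1) and moved to about (7.7, 6.3).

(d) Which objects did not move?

the brown cone and the blue cylinder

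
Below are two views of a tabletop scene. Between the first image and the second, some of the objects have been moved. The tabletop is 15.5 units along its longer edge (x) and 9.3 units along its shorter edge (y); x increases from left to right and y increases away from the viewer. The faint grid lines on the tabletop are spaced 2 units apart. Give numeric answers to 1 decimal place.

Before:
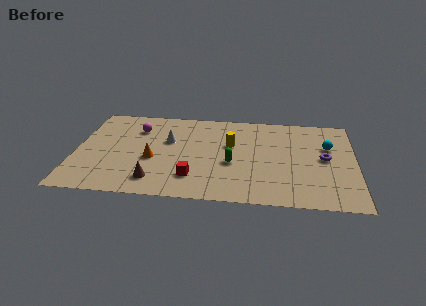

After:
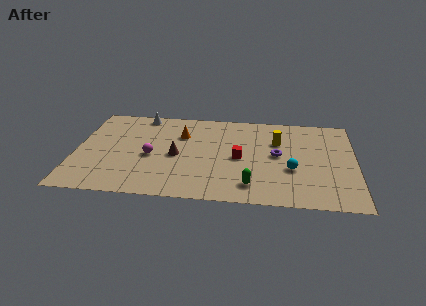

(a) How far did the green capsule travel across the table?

2.4

From (8.7, 3.8) to (9.8, 1.7), the green capsule covered √(1.1² + 2.1²) ≈ 2.4 units.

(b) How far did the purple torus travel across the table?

2.6

From (13.8, 4.8) to (11.2, 4.9), the purple torus covered √(2.6² + 0.1²) ≈ 2.6 units.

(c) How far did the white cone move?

3.1

The white cone was near (5.1, 5.8) before and (3.5, 8.4) after, so it travelled √(1.6² + 2.6²) ≈ 3.1 units.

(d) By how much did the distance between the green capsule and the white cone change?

+5.1

The distance was about 4.1 in the first image and 9.2 in the second, so they moved 5.1 units further apart.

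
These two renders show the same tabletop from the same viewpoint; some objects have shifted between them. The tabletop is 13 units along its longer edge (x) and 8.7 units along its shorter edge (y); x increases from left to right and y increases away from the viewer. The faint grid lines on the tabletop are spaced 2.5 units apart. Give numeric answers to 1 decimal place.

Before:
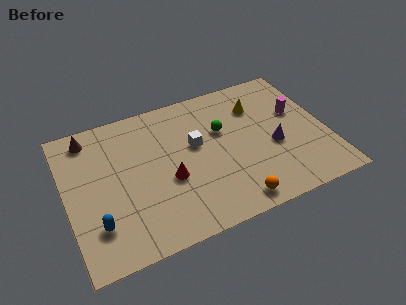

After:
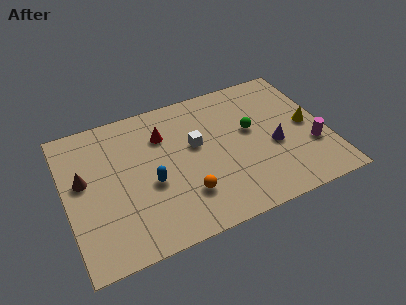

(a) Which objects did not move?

the white cube and the purple cone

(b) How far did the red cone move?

2.8

The red cone moved from about (5.0, 3.5) to (5.0, 6.3), a distance of √(0.0² + 2.8²) ≈ 2.8.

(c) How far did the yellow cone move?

3.1

The yellow cone was near (9.8, 6.4) before and (12.1, 4.3) after, so it travelled √(2.3² + 2.1²) ≈ 3.1 units.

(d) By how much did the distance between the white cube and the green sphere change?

+1.3

The distance was about 1.5 in the first image and 2.8 in the second, so they moved 1.3 units further apart.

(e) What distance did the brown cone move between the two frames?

2.5

The brown cone was near (1.4, 7.5) before and (0.9, 5.0) after, so it travelled √(0.5² + 2.5²) ≈ 2.5 units.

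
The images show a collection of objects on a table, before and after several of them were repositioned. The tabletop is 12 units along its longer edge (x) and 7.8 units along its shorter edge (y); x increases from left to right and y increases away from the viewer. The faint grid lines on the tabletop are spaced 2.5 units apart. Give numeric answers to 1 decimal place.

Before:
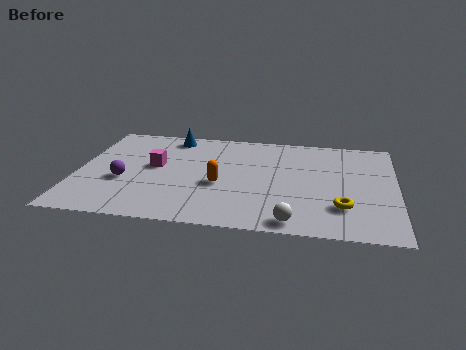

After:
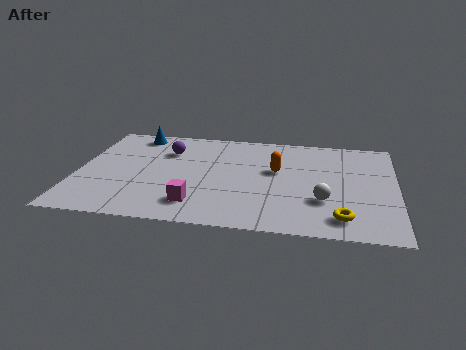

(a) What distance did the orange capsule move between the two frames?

2.5

The orange capsule was near (5.4, 3.2) before and (7.5, 4.6) after, so it travelled √(2.1² + 1.4²) ≈ 2.5 units.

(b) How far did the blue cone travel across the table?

1.4

The blue cone moved from about (3.4, 6.8) to (2.0, 6.8), a distance of √(1.4² + 0.0²) ≈ 1.4.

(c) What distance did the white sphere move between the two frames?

2.0

The white sphere moved from about (8.2, 0.8) to (9.3, 2.5), a distance of √(1.1² + 1.7²) ≈ 2.0.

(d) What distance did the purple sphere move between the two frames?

3.0

The purple sphere moved from about (1.8, 3.0) to (3.3, 5.6), a distance of √(1.5² + 2.6²) ≈ 3.0.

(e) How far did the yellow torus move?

0.8

The yellow torus moved from about (10.0, 2.1) to (10.0, 1.3), a distance of √(0.0² + 0.8²) ≈ 0.8.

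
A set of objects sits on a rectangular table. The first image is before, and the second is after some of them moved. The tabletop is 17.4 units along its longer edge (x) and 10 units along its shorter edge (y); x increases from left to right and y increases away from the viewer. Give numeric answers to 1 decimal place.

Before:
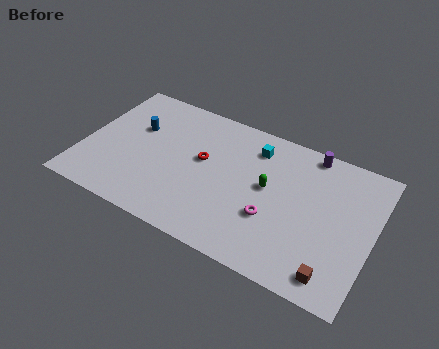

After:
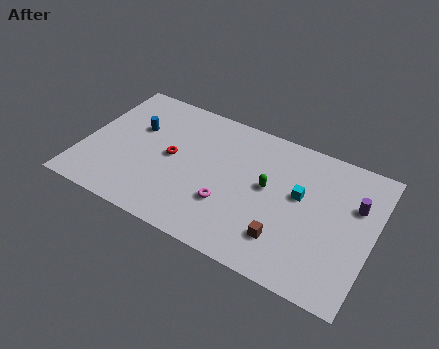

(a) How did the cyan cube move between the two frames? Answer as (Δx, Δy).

(3.0, -2.2)

From the two frames, the cyan cube sits at roughly (10.0, 8.0) before and (13.0, 5.8) after.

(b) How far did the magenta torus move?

2.6

From (11.6, 3.5) to (9.0, 3.2), the magenta torus covered √(2.6² + 0.3²) ≈ 2.6 units.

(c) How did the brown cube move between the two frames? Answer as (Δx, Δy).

(-3.0, 1.0)

The brown cube started near (15.5, 1.4) and ended near (12.5, 2.4).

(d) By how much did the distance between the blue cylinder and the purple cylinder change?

+2.7

Before: roughly 10.6 units apart; after: 13.3. That's 2.7 units further apart.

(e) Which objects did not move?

the green capsule and the blue cylinder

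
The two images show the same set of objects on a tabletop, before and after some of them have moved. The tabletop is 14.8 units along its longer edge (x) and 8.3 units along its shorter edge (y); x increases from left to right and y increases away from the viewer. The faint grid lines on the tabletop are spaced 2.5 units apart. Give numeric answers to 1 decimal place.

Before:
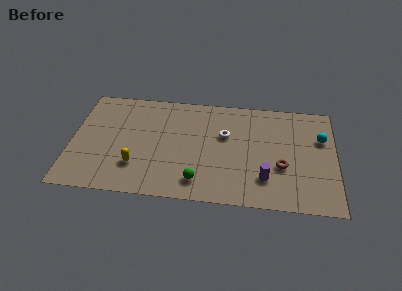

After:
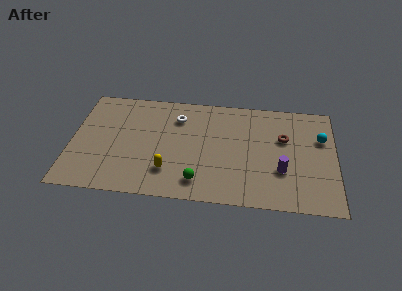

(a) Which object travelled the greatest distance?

the white torus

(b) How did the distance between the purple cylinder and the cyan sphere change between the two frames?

-1.1

They were about 4.6 units apart before and 3.5 after — 1.1 units closer together.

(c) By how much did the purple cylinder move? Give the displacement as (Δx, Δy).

(0.9, 0.7)

The purple cylinder was at about (10.9, 2.1) and moved to about (11.8, 2.8).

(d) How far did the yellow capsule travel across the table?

1.8

The yellow capsule moved from about (3.7, 2.3) to (5.5, 2.1), a distance of √(1.8² + 0.2²) ≈ 1.8.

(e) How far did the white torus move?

2.9

The white torus was near (8.6, 5.2) before and (5.9, 6.3) after, so it travelled √(2.7² + 1.1²) ≈ 2.9 units.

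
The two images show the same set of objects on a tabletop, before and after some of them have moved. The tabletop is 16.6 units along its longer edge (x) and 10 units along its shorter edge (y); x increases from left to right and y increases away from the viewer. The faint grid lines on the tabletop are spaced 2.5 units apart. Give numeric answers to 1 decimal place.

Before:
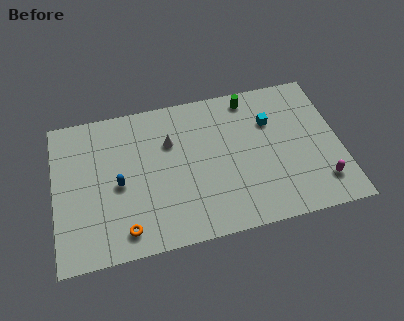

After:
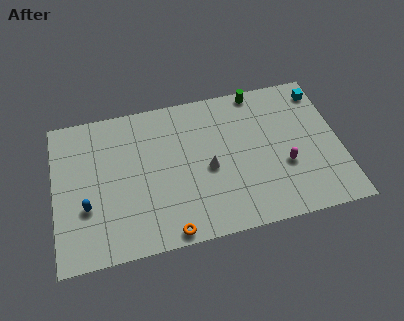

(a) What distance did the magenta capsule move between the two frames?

2.6

From (15.3, 2.1) to (13.3, 3.7), the magenta capsule covered √(2.0² + 1.6²) ≈ 2.6 units.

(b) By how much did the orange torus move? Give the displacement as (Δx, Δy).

(2.5, -0.7)

The orange torus started near (3.9, 1.5) and ended near (6.4, 0.8).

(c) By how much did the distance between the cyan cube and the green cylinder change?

+1.6

They were about 2.2 units apart before and 3.8 after — 1.6 units further apart.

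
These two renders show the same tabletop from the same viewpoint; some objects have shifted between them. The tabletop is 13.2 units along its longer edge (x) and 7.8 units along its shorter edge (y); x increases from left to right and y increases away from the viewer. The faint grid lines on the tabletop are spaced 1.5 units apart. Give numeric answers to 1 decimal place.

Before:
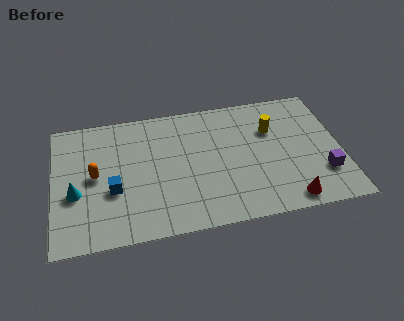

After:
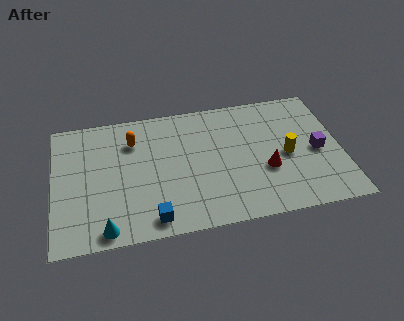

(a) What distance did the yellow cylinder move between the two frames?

1.8

The yellow cylinder was near (10.1, 5.3) before and (10.7, 3.6) after, so it travelled √(0.6² + 1.7²) ≈ 1.8 units.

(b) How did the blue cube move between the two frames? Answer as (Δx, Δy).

(1.7, -2.0)

From the two frames, the blue cube sits at roughly (2.7, 3.0) before and (4.4, 1.0) after.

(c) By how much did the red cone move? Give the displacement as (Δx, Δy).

(-0.9, 2.0)

The red cone was at about (10.6, 0.9) and moved to about (9.7, 2.9).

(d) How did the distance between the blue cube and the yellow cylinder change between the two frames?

-0.9

Before: roughly 7.7 units apart; after: 6.8. That's 0.9 units closer together.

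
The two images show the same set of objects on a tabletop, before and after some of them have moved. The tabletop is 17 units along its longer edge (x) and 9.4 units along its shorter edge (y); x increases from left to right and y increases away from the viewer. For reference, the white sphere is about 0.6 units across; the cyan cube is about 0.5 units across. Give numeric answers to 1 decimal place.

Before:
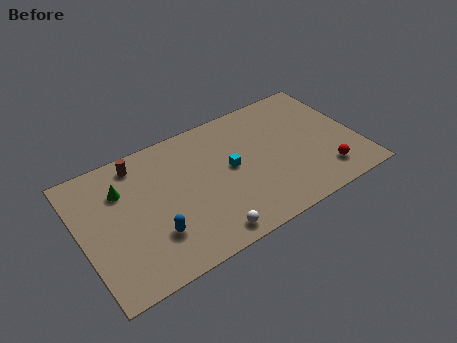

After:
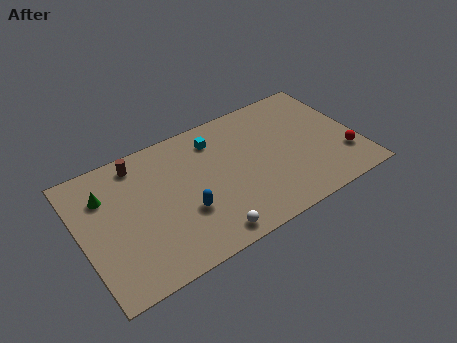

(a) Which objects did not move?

the brown cylinder and the white sphere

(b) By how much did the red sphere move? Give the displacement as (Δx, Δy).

(1.4, 0.7)

From the two frames, the red sphere sits at roughly (14.6, 1.9) before and (16.0, 2.6) after.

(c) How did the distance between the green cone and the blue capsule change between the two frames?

+1.4

They were about 4.2 units apart before and 5.6 after — 1.4 units further apart.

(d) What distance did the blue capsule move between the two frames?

2.1

From (4.1, 2.7) to (6.1, 3.3), the blue capsule covered √(2.0² + 0.6²) ≈ 2.1 units.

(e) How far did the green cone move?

1.0

The green cone was near (2.7, 6.7) before and (1.7, 6.8) after, so it travelled √(1.0² + 0.1²) ≈ 1.0 units.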